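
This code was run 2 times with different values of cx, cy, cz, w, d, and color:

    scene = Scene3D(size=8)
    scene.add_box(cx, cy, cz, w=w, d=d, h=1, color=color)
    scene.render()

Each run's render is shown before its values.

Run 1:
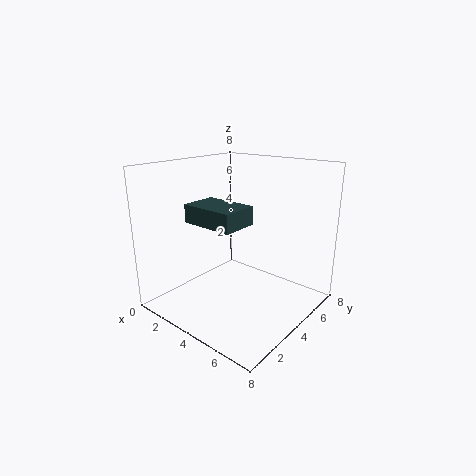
cx = 2; cy = 2; cz = 5; w = 3; d = 2; color = 'darkslategray'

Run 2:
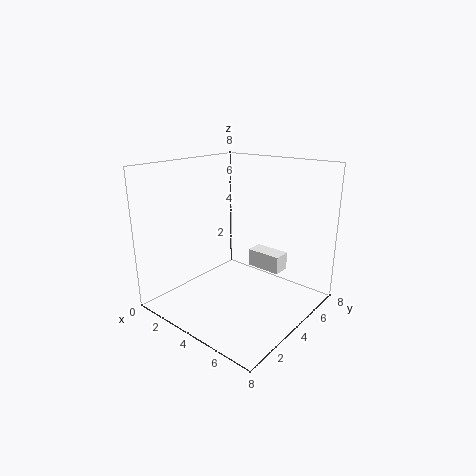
cx = 4; cy = 5; cz = 2; w = 2; d = 1; color = 'white'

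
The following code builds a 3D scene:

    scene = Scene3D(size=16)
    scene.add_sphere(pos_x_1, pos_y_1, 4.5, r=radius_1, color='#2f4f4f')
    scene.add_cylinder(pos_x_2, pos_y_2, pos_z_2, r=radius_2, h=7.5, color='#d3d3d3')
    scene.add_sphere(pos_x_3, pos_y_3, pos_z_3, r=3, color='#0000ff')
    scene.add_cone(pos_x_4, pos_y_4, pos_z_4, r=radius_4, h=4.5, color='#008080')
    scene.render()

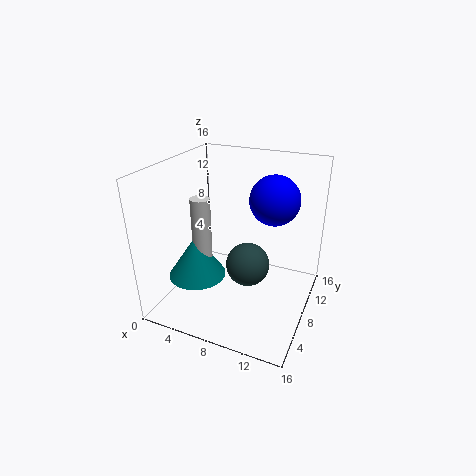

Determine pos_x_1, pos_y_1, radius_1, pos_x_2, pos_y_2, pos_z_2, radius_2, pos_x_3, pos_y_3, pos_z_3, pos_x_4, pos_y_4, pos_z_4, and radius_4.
pos_x_1 = 9, pos_y_1 = 8.5, radius_1 = 2.5, pos_x_2 = 5.5, pos_y_2 = 4.5, pos_z_2 = 6, radius_2 = 1, pos_x_3 = 10.5, pos_y_3 = 13, pos_z_3 = 11, pos_x_4 = 5, pos_y_4 = 4, pos_z_4 = 5, radius_4 = 3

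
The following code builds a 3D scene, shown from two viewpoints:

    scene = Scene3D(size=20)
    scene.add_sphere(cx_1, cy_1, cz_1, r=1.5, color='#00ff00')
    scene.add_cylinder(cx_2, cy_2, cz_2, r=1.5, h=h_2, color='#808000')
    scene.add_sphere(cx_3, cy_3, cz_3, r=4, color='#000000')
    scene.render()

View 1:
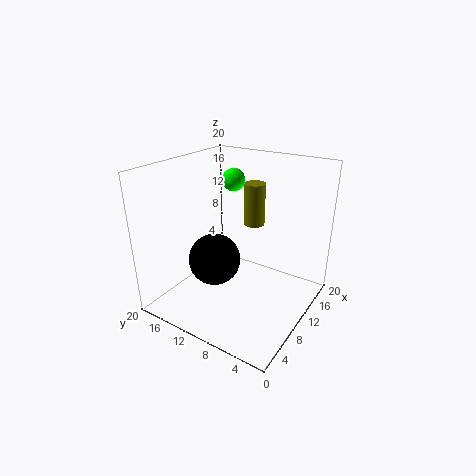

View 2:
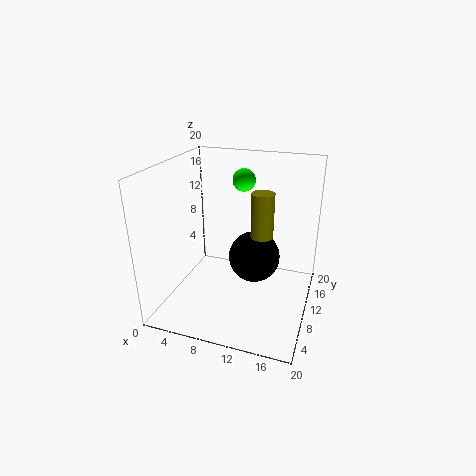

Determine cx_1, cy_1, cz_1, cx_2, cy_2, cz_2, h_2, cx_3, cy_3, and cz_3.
cx_1 = 10.5, cy_1 = 11, cz_1 = 18, cx_2 = 13.5, cy_2 = 9.5, cz_2 = 11, h_2 = 6, cx_3 = 11, cy_3 = 15, cz_3 = 4.5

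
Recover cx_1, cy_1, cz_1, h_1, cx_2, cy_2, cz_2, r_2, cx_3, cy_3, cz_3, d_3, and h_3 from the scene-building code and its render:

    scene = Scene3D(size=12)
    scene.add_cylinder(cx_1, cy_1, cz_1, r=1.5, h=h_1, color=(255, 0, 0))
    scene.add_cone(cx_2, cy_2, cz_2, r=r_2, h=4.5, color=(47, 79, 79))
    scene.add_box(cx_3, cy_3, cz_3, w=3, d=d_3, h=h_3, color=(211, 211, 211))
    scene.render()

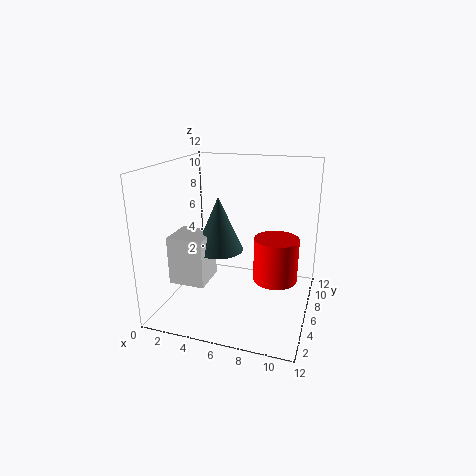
cx_1 = 10; cy_1 = 2; cz_1 = 5; h_1 = 3; cx_2 = 4.5; cy_2 = 5.5; cz_2 = 5; r_2 = 2; cx_3 = 1; cy_3 = 3; cz_3 = 2.5; d_3 = 3; h_3 = 4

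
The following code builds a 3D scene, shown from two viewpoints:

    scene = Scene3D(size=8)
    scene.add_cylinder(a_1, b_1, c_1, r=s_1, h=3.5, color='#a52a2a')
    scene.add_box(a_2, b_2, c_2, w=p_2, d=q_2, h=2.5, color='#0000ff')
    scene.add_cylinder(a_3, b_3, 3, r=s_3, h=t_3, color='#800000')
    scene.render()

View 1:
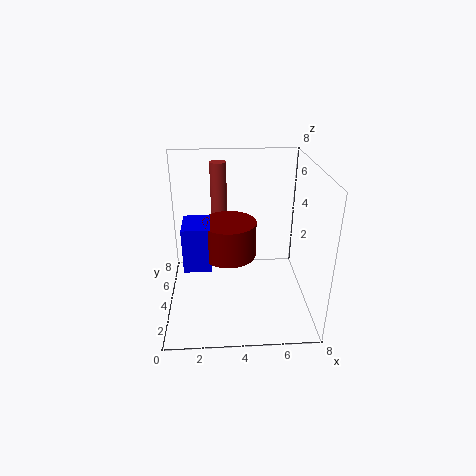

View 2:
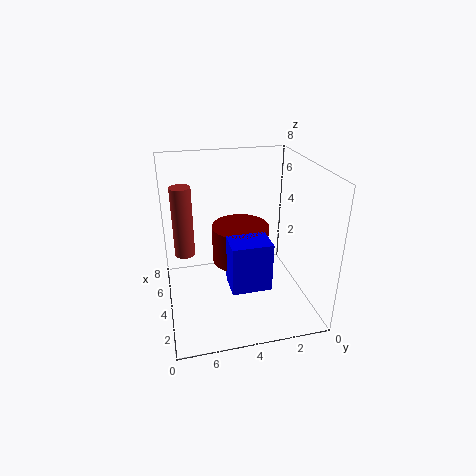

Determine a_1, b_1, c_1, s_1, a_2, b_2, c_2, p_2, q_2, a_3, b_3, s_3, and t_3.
a_1 = 3; b_1 = 7; c_1 = 4; s_1 = 0.5; a_2 = 1; b_2 = 3; c_2 = 2.5; p_2 = 1.5; q_2 = 2; a_3 = 3.5; b_3 = 4; s_3 = 1.5; t_3 = 2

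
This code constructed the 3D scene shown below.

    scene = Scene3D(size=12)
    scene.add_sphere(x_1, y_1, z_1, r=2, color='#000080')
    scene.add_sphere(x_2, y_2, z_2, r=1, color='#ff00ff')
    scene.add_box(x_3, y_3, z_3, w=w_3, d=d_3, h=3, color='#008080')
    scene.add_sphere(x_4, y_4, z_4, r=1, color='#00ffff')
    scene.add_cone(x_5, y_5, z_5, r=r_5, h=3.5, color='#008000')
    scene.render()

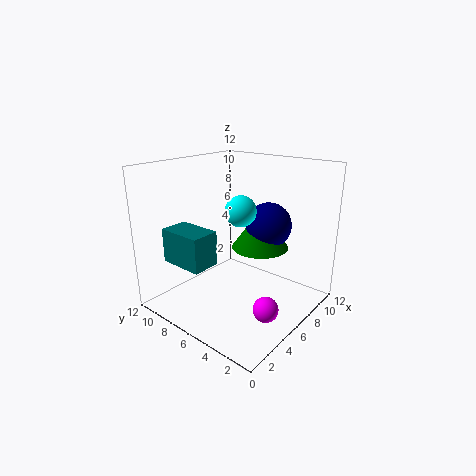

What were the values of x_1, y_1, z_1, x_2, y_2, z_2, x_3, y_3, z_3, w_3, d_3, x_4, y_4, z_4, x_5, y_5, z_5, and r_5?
x_1 = 9
y_1 = 5
z_1 = 6.5
x_2 = 4.5
y_2 = 2
z_2 = 1.5
x_3 = 2.5
y_3 = 7.5
z_3 = 3.5
w_3 = 2.5
d_3 = 4
x_4 = 2
y_4 = 2.5
z_4 = 10
x_5 = 8.5
y_5 = 5.5
z_5 = 4.5
r_5 = 2.5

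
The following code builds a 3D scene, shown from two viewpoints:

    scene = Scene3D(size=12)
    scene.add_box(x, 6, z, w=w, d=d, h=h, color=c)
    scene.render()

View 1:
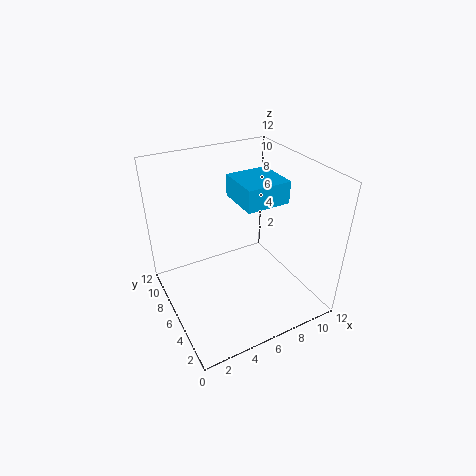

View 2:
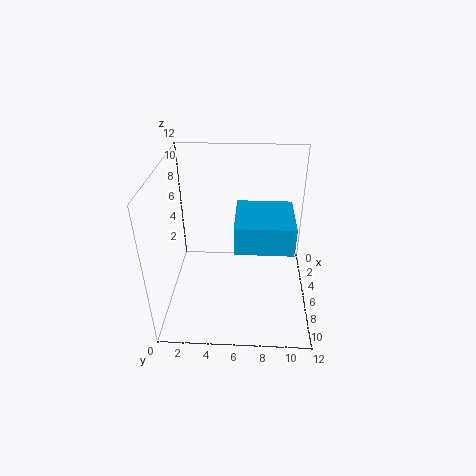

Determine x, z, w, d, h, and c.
x = 7; z = 8; w = 4; d = 4; h = 2; c = 'deepskyblue'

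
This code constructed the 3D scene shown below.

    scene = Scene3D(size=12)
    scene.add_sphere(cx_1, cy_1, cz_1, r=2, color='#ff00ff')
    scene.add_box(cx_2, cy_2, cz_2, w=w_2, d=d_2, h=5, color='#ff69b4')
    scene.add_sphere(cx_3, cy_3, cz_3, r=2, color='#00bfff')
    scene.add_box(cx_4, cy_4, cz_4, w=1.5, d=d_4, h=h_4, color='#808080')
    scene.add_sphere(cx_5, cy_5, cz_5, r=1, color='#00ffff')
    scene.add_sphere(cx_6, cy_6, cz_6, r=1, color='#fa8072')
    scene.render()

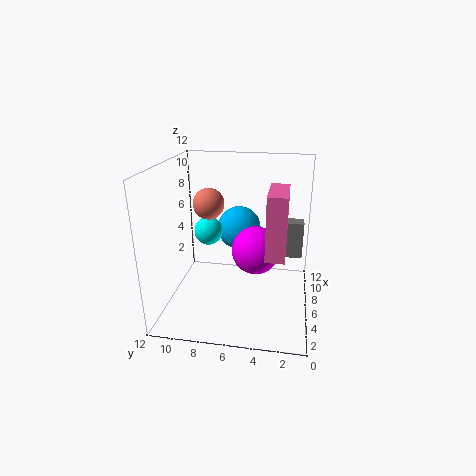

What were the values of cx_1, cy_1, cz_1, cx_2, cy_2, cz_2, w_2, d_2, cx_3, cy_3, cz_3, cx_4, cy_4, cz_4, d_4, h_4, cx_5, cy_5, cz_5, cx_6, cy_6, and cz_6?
cx_1 = 6
cy_1 = 4.5
cz_1 = 5
cx_2 = 3
cy_2 = 2
cz_2 = 5.5
w_2 = 4
d_2 = 1.5
cx_3 = 9.5
cy_3 = 6.5
cz_3 = 5.5
cx_4 = 10
cy_4 = 0.5
cz_4 = 2.5
d_4 = 2
h_4 = 3.5
cx_5 = 2.5
cy_5 = 7.5
cz_5 = 8
cx_6 = 1
cy_6 = 7
cz_6 = 10.5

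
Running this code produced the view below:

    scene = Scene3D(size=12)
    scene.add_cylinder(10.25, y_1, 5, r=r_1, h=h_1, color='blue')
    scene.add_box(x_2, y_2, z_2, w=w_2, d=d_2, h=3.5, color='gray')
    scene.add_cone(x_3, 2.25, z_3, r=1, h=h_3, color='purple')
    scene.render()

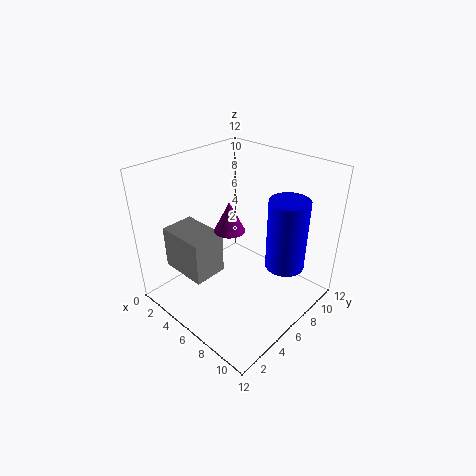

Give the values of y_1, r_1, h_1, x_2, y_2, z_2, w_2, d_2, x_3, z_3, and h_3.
y_1 = 6.75; r_1 = 1.5; h_1 = 5.5; x_2 = 2; y_2 = 1.5; z_2 = 3.75; w_2 = 4; d_2 = 2.75; x_3 = 8.75; z_3 = 9.5; h_3 = 2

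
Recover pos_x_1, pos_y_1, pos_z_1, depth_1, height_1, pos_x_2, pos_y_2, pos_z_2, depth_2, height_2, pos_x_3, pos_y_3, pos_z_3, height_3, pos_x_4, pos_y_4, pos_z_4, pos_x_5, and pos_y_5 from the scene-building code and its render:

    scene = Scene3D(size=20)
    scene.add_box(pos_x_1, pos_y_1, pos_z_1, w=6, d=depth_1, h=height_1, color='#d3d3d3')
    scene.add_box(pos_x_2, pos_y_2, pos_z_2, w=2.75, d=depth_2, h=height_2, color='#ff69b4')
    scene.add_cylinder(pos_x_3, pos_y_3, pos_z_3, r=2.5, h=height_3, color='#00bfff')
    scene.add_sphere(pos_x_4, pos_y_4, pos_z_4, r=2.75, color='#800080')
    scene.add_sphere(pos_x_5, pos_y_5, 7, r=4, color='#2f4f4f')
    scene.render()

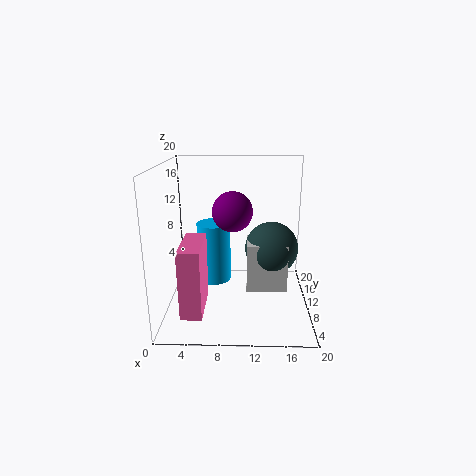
pos_x_1 = 11.25
pos_y_1 = 10.5
pos_z_1 = 1.25
depth_1 = 4.75
height_1 = 7.25
pos_x_2 = 3
pos_y_2 = 2
pos_z_2 = 2
depth_2 = 7
height_2 = 9
pos_x_3 = 6.25
pos_y_3 = 13.5
pos_z_3 = 2
height_3 = 9
pos_x_4 = 9.25
pos_y_4 = 10
pos_z_4 = 13.75
pos_x_5 = 15
pos_y_5 = 13.75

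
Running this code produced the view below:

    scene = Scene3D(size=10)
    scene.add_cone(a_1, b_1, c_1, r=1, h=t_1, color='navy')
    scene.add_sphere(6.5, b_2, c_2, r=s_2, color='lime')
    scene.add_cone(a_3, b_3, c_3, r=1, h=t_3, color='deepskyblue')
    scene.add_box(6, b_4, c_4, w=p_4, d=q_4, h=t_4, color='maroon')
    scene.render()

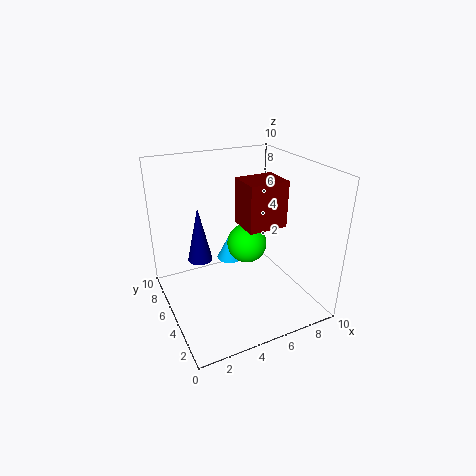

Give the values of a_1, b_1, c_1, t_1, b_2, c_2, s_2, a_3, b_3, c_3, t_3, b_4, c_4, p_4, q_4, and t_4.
a_1 = 3.5, b_1 = 9, c_1 = 1.5, t_1 = 4.5, b_2 = 6.5, c_2 = 3.5, s_2 = 1.5, a_3 = 5.5, b_3 = 7.5, c_3 = 2, t_3 = 2, b_4 = 5, c_4 = 5, p_4 = 3, q_4 = 2.5, t_4 = 3.5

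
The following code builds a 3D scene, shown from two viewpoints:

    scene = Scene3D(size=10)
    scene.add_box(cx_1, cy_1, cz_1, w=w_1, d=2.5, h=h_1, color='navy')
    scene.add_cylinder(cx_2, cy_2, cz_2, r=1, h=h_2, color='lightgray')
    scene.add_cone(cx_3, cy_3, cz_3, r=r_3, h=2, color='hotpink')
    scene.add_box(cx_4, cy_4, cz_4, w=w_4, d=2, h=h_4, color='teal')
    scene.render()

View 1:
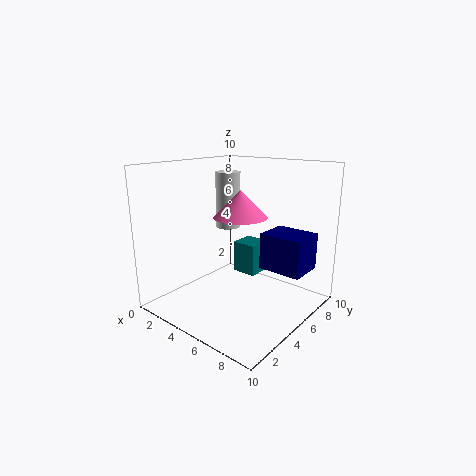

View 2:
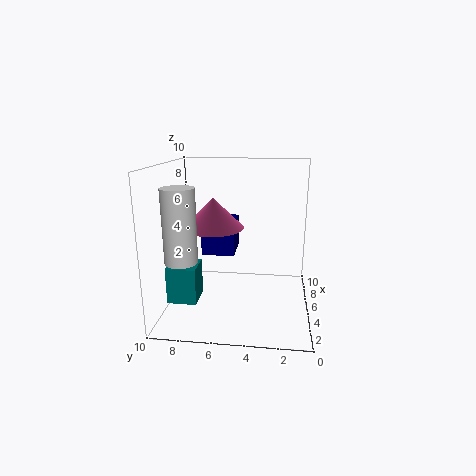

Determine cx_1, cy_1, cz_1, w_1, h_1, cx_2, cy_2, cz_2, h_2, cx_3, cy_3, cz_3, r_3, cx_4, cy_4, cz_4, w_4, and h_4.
cx_1 = 6.5; cy_1 = 5.5; cz_1 = 3; w_1 = 3; h_1 = 2.5; cx_2 = 1.5; cy_2 = 8; cz_2 = 4.5; h_2 = 4.5; cx_3 = 4; cy_3 = 6.5; cz_3 = 6; r_3 = 2; cx_4 = 2.5; cy_4 = 7.5; cz_4 = 1; w_4 = 2; h_4 = 2.5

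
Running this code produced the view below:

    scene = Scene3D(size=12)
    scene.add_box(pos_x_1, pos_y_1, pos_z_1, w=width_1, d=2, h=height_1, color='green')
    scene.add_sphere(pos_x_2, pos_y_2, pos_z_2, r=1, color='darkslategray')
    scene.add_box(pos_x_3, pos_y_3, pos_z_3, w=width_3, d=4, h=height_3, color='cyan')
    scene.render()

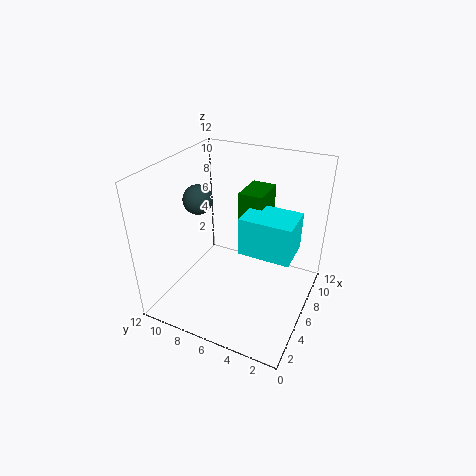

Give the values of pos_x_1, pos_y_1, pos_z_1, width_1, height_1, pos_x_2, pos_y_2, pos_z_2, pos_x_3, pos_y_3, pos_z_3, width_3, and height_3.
pos_x_1 = 6, pos_y_1 = 4, pos_z_1 = 7, width_1 = 3, height_1 = 3, pos_x_2 = 2, pos_y_2 = 7, pos_z_2 = 11, pos_x_3 = 4, pos_y_3 = 1, pos_z_3 = 6, width_3 = 3, height_3 = 3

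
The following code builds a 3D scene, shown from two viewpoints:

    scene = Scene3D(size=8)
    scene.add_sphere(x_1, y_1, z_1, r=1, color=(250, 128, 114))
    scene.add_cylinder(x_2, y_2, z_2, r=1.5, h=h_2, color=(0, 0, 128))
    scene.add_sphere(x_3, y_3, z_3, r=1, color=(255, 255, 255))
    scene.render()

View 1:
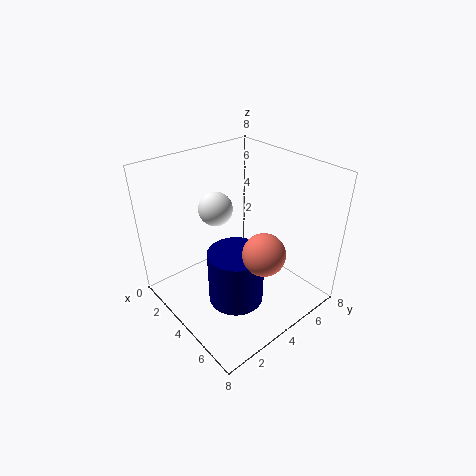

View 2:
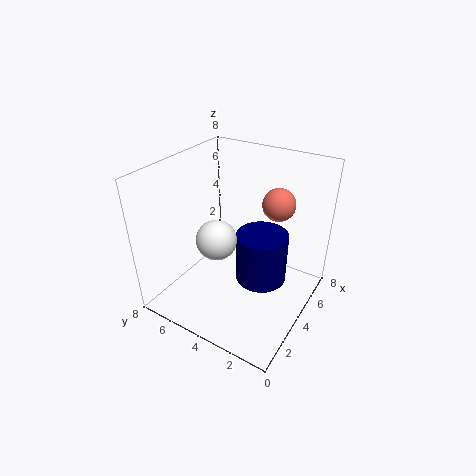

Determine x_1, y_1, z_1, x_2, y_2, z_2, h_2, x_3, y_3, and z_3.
x_1 = 7, y_1 = 3, z_1 = 5, x_2 = 5, y_2 = 3, z_2 = 1, h_2 = 3, x_3 = 2, y_3 = 4, z_3 = 5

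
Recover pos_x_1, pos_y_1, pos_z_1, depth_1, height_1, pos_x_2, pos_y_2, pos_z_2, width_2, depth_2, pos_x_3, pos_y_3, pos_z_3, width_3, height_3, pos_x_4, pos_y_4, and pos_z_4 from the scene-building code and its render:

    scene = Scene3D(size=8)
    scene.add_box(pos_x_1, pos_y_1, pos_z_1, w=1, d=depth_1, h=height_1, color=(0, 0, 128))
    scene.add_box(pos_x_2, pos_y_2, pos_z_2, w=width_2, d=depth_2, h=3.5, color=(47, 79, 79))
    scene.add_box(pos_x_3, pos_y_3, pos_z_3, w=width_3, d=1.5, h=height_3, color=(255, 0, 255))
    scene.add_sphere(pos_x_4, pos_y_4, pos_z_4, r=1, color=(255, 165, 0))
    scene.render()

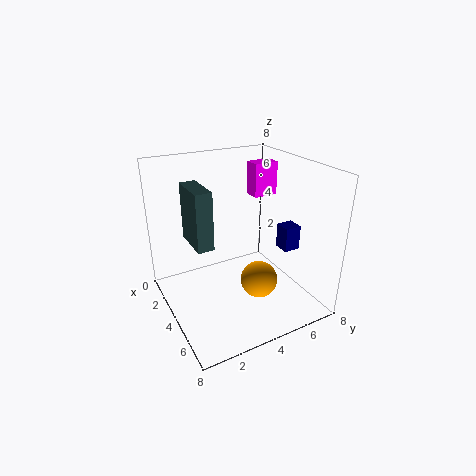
pos_x_1 = 3.5; pos_y_1 = 7; pos_z_1 = 2.5; depth_1 = 1; height_1 = 1.5; pos_x_2 = 0.5; pos_y_2 = 2; pos_z_2 = 3; width_2 = 2.5; depth_2 = 1; pos_x_3 = 1.5; pos_y_3 = 6; pos_z_3 = 5.5; width_3 = 1; height_3 = 2; pos_x_4 = 5.5; pos_y_4 = 4.5; pos_z_4 = 2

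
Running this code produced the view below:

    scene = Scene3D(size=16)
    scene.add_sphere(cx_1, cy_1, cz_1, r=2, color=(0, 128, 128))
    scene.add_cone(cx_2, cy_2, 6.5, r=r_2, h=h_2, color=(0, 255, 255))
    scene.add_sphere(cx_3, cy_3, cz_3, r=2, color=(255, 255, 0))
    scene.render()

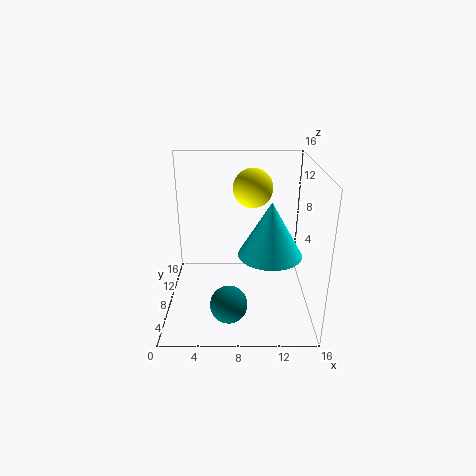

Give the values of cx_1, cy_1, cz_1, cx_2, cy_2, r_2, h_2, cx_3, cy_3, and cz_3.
cx_1 = 7, cy_1 = 4, cz_1 = 2, cx_2 = 11.5, cy_2 = 7, r_2 = 3.5, h_2 = 6, cx_3 = 9.5, cy_3 = 7, cz_3 = 14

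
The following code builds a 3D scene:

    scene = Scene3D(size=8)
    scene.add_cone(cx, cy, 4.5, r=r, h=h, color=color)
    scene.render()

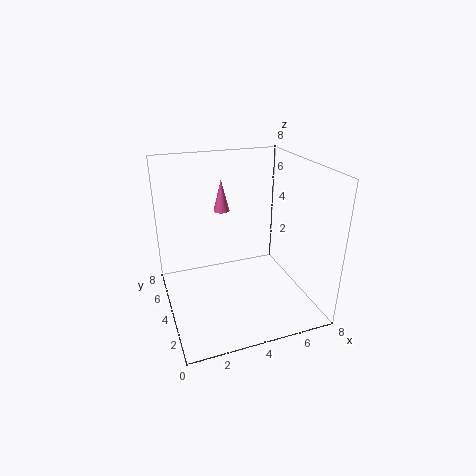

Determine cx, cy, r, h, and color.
cx = 4
cy = 7
r = 0.5
h = 2
color = 'hotpink'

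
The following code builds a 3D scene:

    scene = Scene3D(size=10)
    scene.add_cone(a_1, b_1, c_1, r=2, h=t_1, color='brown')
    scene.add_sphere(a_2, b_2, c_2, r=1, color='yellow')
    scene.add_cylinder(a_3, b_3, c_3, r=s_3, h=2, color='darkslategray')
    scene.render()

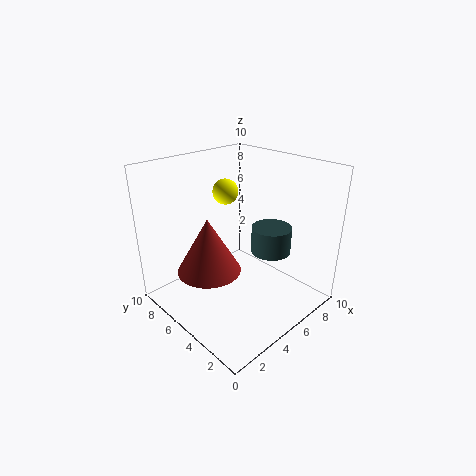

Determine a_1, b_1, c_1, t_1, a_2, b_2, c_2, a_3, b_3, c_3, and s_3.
a_1 = 2, b_1 = 4.5, c_1 = 4, t_1 = 3.5, a_2 = 7, b_2 = 8.5, c_2 = 7, a_3 = 8, b_3 = 4.5, c_3 = 3, s_3 = 1.5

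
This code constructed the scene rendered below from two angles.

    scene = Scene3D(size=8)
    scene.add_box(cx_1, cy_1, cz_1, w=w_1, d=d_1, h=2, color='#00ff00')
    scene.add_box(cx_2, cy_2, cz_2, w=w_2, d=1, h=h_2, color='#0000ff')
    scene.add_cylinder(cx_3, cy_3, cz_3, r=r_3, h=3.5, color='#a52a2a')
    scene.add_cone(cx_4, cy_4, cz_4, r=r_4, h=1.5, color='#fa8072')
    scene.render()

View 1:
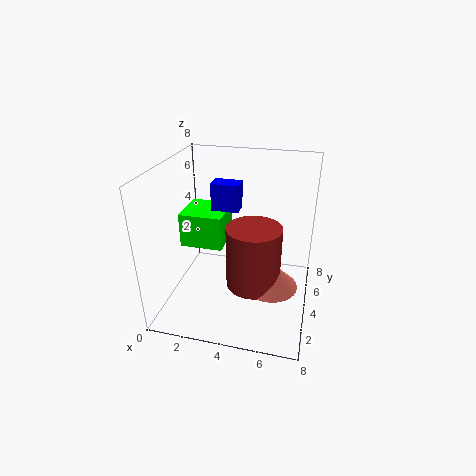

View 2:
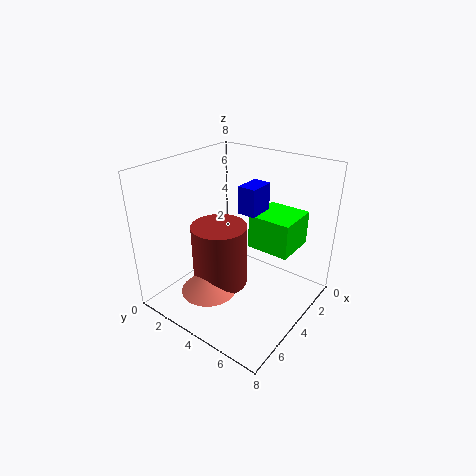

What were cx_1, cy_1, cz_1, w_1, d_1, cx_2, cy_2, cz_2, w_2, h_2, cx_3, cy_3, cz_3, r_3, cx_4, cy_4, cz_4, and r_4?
cx_1 = 0.5
cy_1 = 4
cz_1 = 3
w_1 = 2.5
d_1 = 2.5
cx_2 = 2.5
cy_2 = 4
cz_2 = 5.5
w_2 = 1.5
h_2 = 1.5
cx_3 = 5
cy_3 = 3.5
cz_3 = 1.5
r_3 = 1.5
cx_4 = 6
cy_4 = 3.5
cz_4 = 1.5
r_4 = 1.5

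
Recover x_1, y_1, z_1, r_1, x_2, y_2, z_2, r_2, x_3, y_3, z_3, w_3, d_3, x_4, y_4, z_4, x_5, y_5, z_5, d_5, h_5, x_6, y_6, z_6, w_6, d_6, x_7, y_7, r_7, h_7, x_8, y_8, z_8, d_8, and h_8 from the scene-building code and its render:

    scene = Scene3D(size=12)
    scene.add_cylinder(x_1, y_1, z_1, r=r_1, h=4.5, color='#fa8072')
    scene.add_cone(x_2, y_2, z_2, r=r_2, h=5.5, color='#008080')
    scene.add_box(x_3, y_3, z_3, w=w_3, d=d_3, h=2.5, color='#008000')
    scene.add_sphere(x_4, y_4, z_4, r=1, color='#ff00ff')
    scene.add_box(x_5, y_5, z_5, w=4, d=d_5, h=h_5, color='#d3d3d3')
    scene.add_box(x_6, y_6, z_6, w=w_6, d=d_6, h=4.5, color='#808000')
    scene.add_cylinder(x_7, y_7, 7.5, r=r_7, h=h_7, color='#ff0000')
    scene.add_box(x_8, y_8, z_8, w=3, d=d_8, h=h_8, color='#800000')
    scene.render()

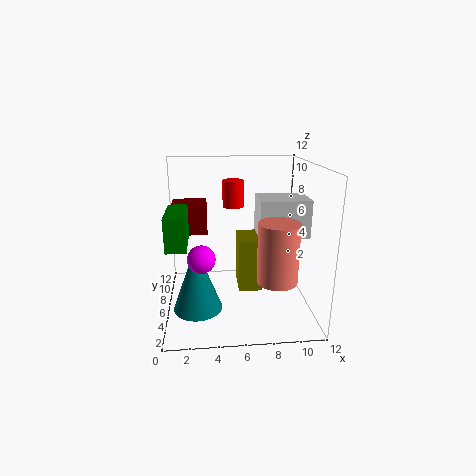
x_1 = 8.5
y_1 = 2
z_1 = 4
r_1 = 1.5
x_2 = 2.5
y_2 = 4.5
z_2 = 0.5
r_2 = 2
x_3 = 0.5
y_3 = 2
z_3 = 6.5
w_3 = 1.5
d_3 = 4
x_4 = 3
y_4 = 2
z_4 = 6
x_5 = 7.5
y_5 = 4
z_5 = 6.5
d_5 = 3
h_5 = 3
x_6 = 6
y_6 = 5
z_6 = 1.5
w_6 = 2
d_6 = 3
x_7 = 6
y_7 = 10.5
r_7 = 1
h_7 = 2.5
x_8 = 0.5
y_8 = 7
z_8 = 6
d_8 = 3
h_8 = 2.5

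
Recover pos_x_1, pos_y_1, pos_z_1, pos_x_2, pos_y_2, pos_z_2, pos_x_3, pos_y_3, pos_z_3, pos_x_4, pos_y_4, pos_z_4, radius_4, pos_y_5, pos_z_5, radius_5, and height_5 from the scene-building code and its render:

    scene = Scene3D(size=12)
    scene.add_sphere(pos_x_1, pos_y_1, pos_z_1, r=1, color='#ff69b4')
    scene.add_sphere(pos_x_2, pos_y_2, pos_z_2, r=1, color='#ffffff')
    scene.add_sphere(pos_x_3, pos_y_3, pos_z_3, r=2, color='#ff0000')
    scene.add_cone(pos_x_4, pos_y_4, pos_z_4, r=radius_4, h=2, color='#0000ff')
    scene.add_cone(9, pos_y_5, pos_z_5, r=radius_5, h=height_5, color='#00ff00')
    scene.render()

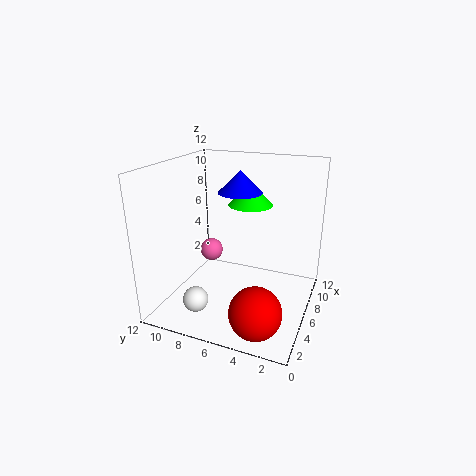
pos_x_1 = 7
pos_y_1 = 9
pos_z_1 = 4
pos_x_2 = 2
pos_y_2 = 8
pos_z_2 = 2
pos_x_3 = 2
pos_y_3 = 3
pos_z_3 = 2
pos_x_4 = 9
pos_y_4 = 7
pos_z_4 = 9
radius_4 = 2
pos_y_5 = 6
pos_z_5 = 8
radius_5 = 2
height_5 = 2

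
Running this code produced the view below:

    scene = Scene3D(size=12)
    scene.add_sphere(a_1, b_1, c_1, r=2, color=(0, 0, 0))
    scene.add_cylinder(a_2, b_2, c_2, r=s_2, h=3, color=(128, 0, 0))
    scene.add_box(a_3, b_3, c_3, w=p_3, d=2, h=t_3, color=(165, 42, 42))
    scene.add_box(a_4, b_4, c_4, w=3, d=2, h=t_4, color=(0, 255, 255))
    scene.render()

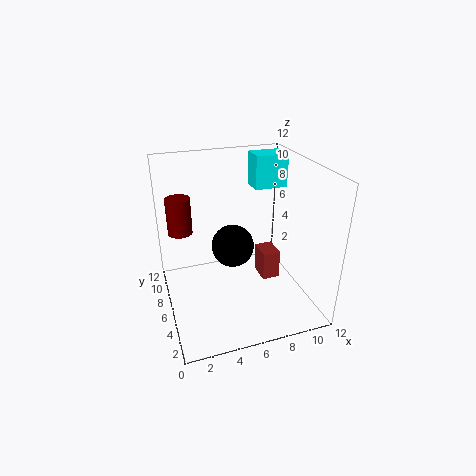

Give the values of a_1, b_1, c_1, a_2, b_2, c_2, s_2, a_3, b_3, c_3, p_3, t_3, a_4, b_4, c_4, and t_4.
a_1 = 6.5
b_1 = 9
c_1 = 3.5
a_2 = 1.5
b_2 = 7.5
c_2 = 6.5
s_2 = 1
a_3 = 8
b_3 = 5
c_3 = 2
p_3 = 1.5
t_3 = 2.5
a_4 = 8.5
b_4 = 8.5
c_4 = 9
t_4 = 3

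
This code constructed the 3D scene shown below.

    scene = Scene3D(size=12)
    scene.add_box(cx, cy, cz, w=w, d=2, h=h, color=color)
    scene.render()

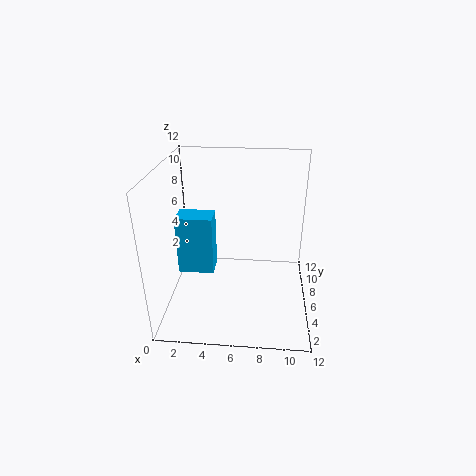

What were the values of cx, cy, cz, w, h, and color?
cx = 1; cy = 5; cz = 3; w = 3; h = 5; color = 'deepskyblue'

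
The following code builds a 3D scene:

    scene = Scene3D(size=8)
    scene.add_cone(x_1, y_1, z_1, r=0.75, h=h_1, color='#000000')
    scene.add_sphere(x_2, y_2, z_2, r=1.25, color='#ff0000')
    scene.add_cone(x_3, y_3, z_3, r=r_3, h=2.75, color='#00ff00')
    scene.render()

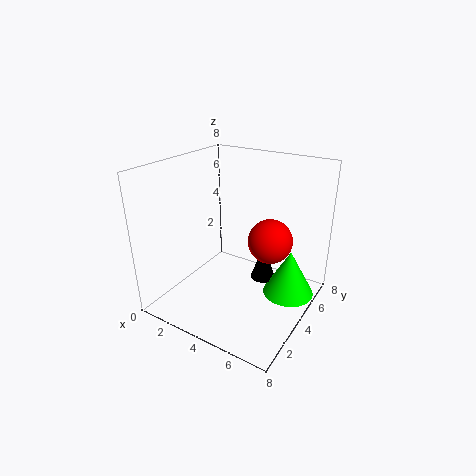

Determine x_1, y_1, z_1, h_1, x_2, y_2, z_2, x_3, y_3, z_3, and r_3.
x_1 = 4.75, y_1 = 5.75, z_1 = 0.75, h_1 = 2.25, x_2 = 5.5, y_2 = 5, z_2 = 3.75, x_3 = 6.5, y_3 = 5.75, z_3 = 0.25, r_3 = 1.5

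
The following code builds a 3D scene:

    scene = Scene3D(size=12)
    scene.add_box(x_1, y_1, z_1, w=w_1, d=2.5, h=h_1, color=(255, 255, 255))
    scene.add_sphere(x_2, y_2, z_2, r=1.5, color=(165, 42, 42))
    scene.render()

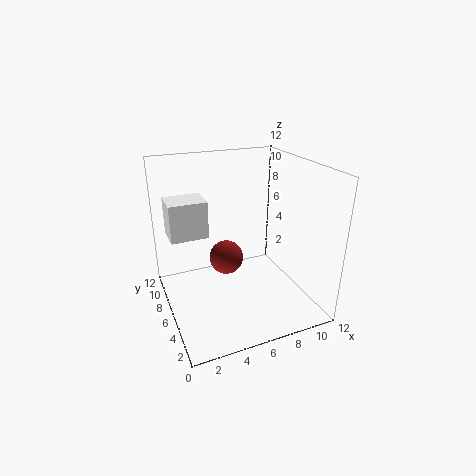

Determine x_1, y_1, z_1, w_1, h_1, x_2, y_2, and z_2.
x_1 = 0.5, y_1 = 6, z_1 = 6.5, w_1 = 3, h_1 = 3, x_2 = 5.5, y_2 = 7.5, z_2 = 3.5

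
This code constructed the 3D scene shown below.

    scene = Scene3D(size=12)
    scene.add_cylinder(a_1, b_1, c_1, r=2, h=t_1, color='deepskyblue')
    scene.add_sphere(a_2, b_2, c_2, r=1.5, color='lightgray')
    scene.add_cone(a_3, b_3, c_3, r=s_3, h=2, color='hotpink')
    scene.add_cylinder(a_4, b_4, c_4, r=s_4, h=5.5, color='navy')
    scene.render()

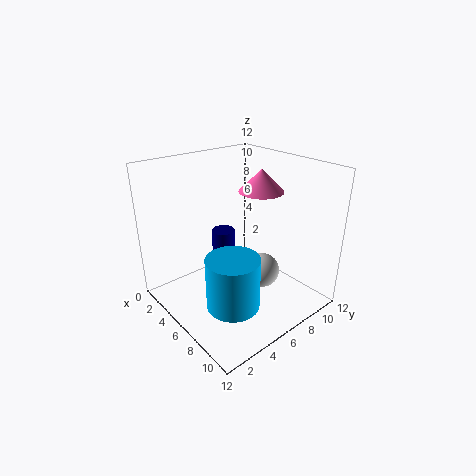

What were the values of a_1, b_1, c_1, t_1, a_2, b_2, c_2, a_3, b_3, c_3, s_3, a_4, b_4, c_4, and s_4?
a_1 = 9; b_1 = 3; c_1 = 2.5; t_1 = 4; a_2 = 7; b_2 = 8; c_2 = 2.5; a_3 = 5; b_3 = 9.5; c_3 = 9; s_3 = 2; a_4 = 4; b_4 = 6; c_4 = 0.5; s_4 = 1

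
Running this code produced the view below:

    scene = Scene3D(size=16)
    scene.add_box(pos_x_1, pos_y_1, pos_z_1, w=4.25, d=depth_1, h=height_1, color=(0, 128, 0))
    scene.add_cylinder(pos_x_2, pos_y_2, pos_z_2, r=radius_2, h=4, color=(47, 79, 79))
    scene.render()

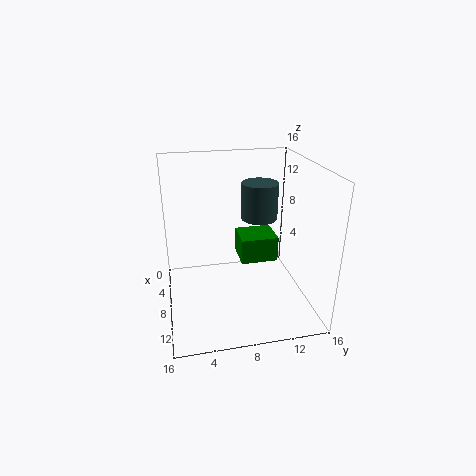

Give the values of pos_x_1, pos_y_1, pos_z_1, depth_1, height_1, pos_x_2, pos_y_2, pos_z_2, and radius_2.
pos_x_1 = 0.5
pos_y_1 = 9.25
pos_z_1 = 2.5
depth_1 = 4.75
height_1 = 3.25
pos_x_2 = 7.5
pos_y_2 = 10.5
pos_z_2 = 10
radius_2 = 2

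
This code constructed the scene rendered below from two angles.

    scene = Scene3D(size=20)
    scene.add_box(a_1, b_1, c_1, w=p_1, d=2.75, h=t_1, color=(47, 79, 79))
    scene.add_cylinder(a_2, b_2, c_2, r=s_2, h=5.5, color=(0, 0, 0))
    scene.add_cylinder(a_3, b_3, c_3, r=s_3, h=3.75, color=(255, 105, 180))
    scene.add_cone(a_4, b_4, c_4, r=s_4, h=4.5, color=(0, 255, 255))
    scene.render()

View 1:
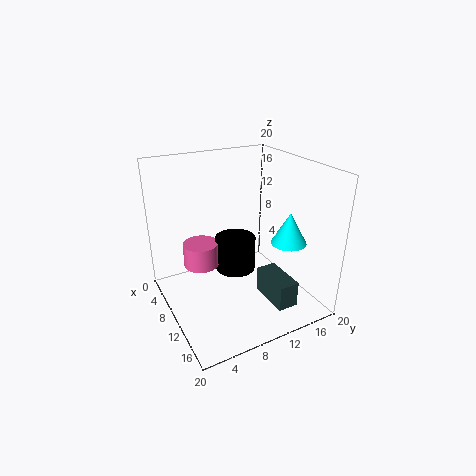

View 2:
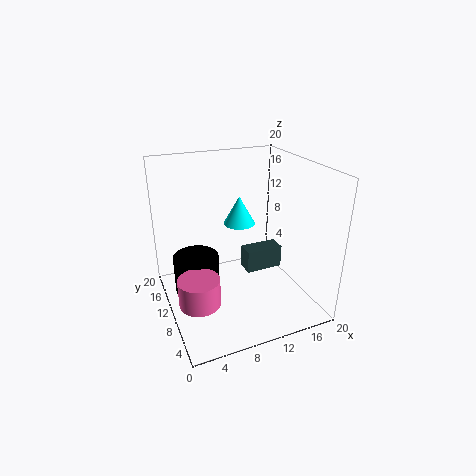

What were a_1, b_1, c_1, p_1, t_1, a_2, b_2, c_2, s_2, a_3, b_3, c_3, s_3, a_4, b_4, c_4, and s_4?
a_1 = 12.5, b_1 = 11.75, c_1 = 2.5, p_1 = 5.75, t_1 = 3.5, a_2 = 4.5, b_2 = 12.5, c_2 = 1.5, s_2 = 3.25, a_3 = 3.25, b_3 = 7, c_3 = 3, s_3 = 2.75, a_4 = 13, b_4 = 16.5, c_4 = 9, s_4 = 2.5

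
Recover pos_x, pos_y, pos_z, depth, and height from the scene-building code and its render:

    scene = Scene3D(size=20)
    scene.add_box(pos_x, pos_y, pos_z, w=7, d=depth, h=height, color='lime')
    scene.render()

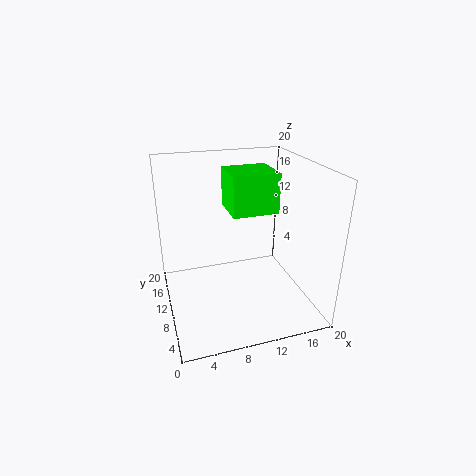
pos_x = 10; pos_y = 12; pos_z = 12; depth = 6.5; height = 6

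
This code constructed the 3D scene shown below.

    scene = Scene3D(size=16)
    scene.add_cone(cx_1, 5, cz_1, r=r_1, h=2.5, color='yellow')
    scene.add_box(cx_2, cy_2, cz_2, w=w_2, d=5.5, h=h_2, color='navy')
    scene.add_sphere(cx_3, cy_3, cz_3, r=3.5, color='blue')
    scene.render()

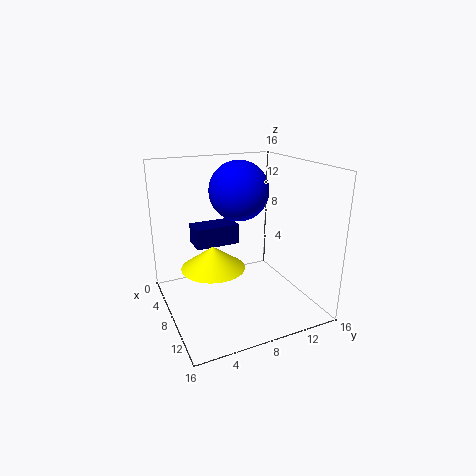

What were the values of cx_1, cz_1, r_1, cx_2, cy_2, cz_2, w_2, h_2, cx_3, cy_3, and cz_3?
cx_1 = 8
cz_1 = 5
r_1 = 3.5
cx_2 = 1
cy_2 = 4.5
cz_2 = 5.5
w_2 = 3
h_2 = 2.5
cx_3 = 5
cy_3 = 9.5
cz_3 = 12.5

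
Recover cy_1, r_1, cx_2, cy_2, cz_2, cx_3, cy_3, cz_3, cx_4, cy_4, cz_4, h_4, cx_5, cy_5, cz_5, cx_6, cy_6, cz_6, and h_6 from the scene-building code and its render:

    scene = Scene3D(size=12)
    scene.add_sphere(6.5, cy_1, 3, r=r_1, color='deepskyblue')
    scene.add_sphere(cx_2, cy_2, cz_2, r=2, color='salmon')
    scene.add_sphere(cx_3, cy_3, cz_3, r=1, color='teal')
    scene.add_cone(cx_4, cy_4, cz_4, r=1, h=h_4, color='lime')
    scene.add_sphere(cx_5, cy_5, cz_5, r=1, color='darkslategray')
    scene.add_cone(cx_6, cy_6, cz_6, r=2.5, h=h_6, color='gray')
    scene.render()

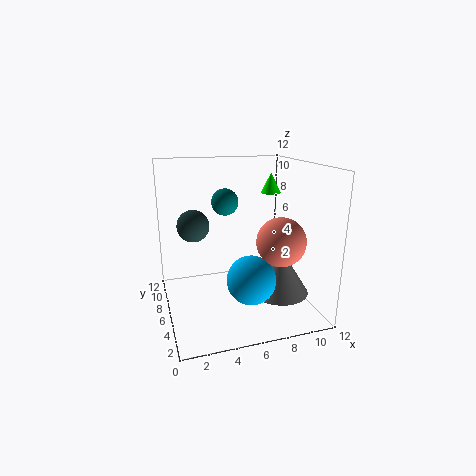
cy_1 = 4, r_1 = 2, cx_2 = 9, cy_2 = 4, cz_2 = 6, cx_3 = 4.5, cy_3 = 4.5, cz_3 = 9.5, cx_4 = 11, cy_4 = 11, cz_4 = 8.5, h_4 = 2, cx_5 = 1.5, cy_5 = 1, cz_5 = 9, cx_6 = 9.5, cy_6 = 5, cz_6 = 1, h_6 = 4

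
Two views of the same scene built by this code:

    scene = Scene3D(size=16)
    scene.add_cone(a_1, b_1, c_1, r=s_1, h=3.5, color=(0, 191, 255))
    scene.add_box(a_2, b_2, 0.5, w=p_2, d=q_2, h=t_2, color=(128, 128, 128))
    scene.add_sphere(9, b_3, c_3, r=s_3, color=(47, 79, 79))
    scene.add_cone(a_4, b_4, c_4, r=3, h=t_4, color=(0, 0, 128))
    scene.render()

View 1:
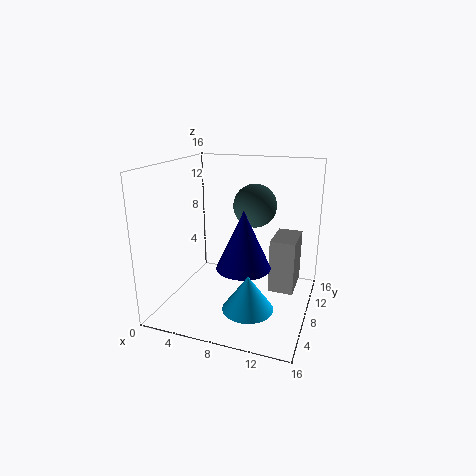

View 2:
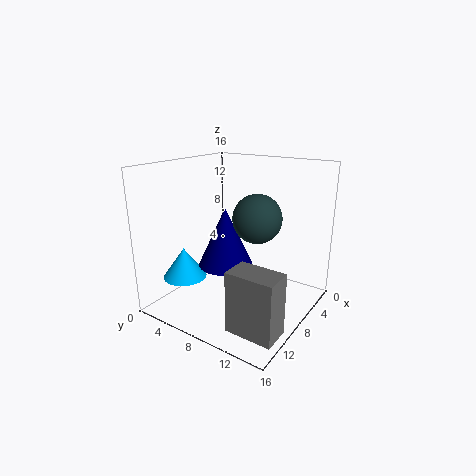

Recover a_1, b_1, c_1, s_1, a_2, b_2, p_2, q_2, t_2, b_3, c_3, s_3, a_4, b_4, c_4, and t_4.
a_1 = 11
b_1 = 2.5
c_1 = 3
s_1 = 2.5
a_2 = 11
b_2 = 10.5
p_2 = 3
q_2 = 5
t_2 = 6.5
b_3 = 11
c_3 = 11
s_3 = 2.5
a_4 = 9
b_4 = 7
c_4 = 5
t_4 = 6.5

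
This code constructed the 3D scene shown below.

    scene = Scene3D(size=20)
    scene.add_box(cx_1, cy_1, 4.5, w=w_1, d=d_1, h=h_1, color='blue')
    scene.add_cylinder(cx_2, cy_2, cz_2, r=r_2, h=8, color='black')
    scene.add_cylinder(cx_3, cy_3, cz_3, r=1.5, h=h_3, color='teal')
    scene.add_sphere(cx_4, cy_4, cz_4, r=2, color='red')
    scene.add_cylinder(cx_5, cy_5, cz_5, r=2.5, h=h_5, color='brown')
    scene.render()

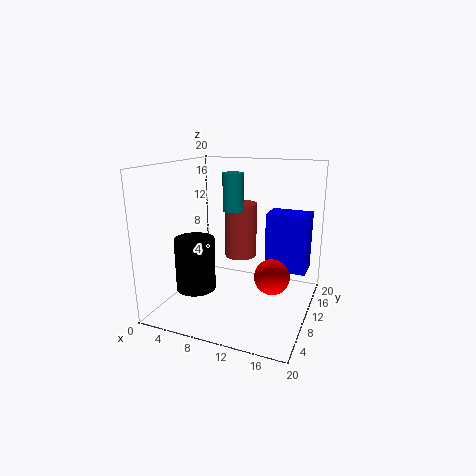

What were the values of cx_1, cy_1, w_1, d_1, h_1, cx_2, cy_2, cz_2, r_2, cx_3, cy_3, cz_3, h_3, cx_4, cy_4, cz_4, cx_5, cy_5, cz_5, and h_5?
cx_1 = 13, cy_1 = 13, w_1 = 6, d_1 = 4, h_1 = 8.5, cx_2 = 3, cy_2 = 10, cz_2 = 1, r_2 = 3, cx_3 = 8, cy_3 = 13, cz_3 = 13, h_3 = 5.5, cx_4 = 17, cy_4 = 3, cz_4 = 8.5, cx_5 = 8, cy_5 = 16, cz_5 = 5, h_5 = 8.5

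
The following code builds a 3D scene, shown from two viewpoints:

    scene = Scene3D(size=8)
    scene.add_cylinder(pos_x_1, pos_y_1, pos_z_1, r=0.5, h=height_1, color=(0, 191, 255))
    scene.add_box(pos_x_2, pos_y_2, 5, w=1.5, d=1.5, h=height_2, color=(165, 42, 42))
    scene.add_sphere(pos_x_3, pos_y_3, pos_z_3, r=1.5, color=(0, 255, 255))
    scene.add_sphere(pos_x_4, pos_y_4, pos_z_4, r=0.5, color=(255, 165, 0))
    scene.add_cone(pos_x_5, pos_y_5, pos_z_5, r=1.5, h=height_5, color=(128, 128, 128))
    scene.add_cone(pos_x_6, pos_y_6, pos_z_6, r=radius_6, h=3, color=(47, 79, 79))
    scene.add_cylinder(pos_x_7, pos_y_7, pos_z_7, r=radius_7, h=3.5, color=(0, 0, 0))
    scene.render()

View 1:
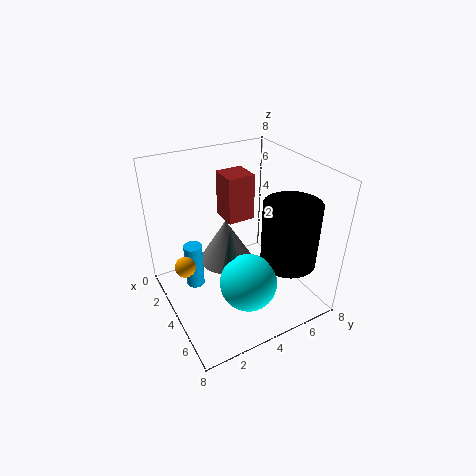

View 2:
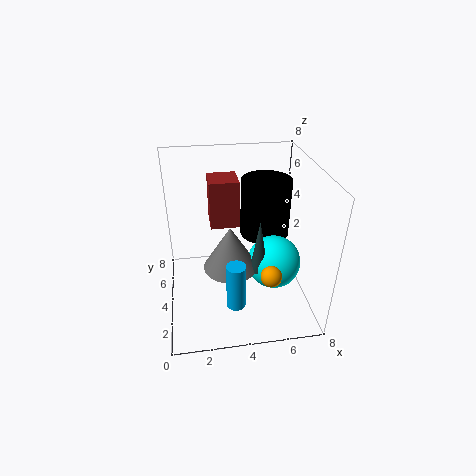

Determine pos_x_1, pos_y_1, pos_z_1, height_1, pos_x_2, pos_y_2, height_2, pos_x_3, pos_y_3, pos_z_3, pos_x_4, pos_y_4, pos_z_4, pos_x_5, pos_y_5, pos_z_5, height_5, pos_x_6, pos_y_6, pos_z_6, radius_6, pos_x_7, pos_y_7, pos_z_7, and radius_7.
pos_x_1 = 3.5
pos_y_1 = 1.5
pos_z_1 = 1.5
height_1 = 2.5
pos_x_2 = 2.5
pos_y_2 = 3.5
height_2 = 2.5
pos_x_3 = 6
pos_y_3 = 3.5
pos_z_3 = 2.5
pos_x_4 = 5
pos_y_4 = 0.5
pos_z_4 = 4
pos_x_5 = 3.5
pos_y_5 = 3.5
pos_z_5 = 2.5
height_5 = 2.5
pos_x_6 = 5
pos_y_6 = 3
pos_z_6 = 2.5
radius_6 = 0.5
pos_x_7 = 6
pos_y_7 = 6
pos_z_7 = 3
radius_7 = 1.5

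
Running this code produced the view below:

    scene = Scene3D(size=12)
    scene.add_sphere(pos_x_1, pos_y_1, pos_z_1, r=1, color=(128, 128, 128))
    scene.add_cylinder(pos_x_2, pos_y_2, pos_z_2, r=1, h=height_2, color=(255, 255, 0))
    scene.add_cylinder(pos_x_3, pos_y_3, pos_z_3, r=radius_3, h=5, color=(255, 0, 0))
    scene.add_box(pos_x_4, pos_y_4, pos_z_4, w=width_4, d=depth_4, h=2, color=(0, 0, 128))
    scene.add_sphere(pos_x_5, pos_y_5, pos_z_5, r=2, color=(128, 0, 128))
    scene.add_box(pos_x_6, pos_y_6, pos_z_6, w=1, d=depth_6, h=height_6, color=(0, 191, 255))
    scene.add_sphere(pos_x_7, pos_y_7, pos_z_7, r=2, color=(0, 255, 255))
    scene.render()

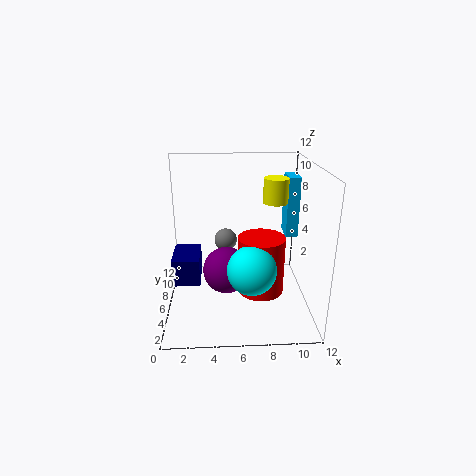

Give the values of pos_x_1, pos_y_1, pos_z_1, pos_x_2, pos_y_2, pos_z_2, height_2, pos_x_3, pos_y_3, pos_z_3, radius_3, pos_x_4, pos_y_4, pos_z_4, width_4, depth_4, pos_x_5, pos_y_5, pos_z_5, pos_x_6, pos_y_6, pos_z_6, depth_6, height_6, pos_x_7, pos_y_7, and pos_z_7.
pos_x_1 = 5; pos_y_1 = 8; pos_z_1 = 5; pos_x_2 = 9; pos_y_2 = 6; pos_z_2 = 9; height_2 = 2; pos_x_3 = 8; pos_y_3 = 6; pos_z_3 = 1; radius_3 = 2; pos_x_4 = 1; pos_y_4 = 2; pos_z_4 = 4; width_4 = 2; depth_4 = 3; pos_x_5 = 5; pos_y_5 = 6; pos_z_5 = 3; pos_x_6 = 10; pos_y_6 = 6; pos_z_6 = 6; depth_6 = 2; height_6 = 5; pos_x_7 = 7; pos_y_7 = 4; pos_z_7 = 4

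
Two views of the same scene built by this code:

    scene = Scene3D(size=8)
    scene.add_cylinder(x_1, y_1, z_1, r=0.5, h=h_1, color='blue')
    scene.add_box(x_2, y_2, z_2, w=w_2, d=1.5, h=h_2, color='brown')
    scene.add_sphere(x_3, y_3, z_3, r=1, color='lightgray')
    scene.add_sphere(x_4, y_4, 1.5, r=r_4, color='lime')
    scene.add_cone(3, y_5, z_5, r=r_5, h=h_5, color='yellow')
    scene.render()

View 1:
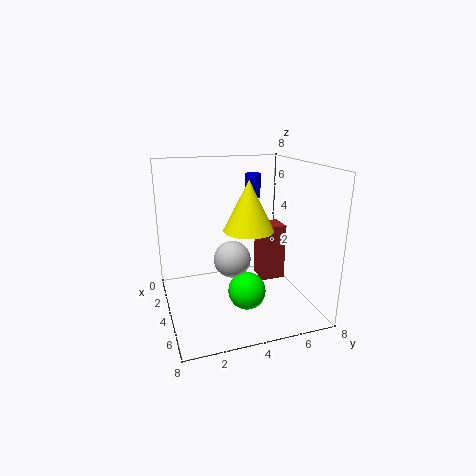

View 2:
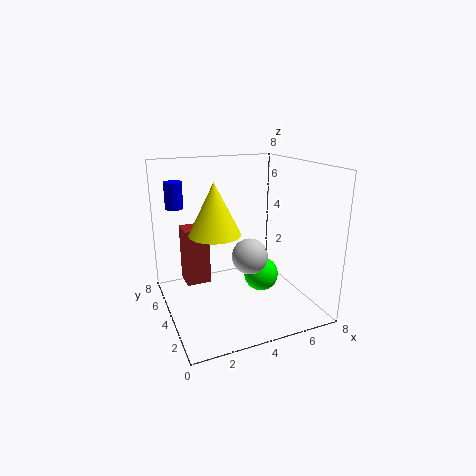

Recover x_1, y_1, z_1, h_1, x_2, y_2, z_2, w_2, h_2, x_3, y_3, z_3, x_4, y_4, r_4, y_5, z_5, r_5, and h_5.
x_1 = 1, y_1 = 6, z_1 = 5.5, h_1 = 1.5, x_2 = 1.5, y_2 = 6, z_2 = 0.5, w_2 = 1.5, h_2 = 3.5, x_3 = 4.5, y_3 = 3.5, z_3 = 3, x_4 = 5.5, y_4 = 4, r_4 = 1, y_5 = 5, z_5 = 4, r_5 = 1.5, h_5 = 3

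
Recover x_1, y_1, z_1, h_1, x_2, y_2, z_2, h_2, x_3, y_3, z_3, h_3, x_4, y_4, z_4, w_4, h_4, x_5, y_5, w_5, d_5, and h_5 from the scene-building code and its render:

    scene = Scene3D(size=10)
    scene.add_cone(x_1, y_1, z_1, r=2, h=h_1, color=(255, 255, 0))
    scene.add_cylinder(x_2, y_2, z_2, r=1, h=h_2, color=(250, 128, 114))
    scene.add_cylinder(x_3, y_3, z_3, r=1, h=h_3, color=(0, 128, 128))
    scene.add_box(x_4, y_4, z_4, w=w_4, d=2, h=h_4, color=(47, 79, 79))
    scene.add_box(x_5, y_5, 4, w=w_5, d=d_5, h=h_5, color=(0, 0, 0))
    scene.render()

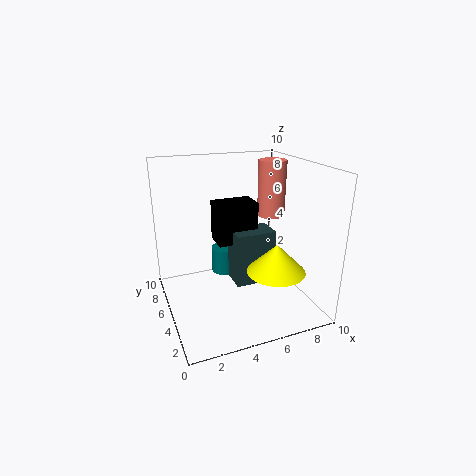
x_1 = 7
y_1 = 3
z_1 = 3
h_1 = 2
x_2 = 8
y_2 = 6
z_2 = 6
h_2 = 4
x_3 = 5
y_3 = 8
z_3 = 1
h_3 = 2
x_4 = 5
y_4 = 5
z_4 = 1
w_4 = 3
h_4 = 4
x_5 = 4
y_5 = 6
w_5 = 3
d_5 = 2
h_5 = 3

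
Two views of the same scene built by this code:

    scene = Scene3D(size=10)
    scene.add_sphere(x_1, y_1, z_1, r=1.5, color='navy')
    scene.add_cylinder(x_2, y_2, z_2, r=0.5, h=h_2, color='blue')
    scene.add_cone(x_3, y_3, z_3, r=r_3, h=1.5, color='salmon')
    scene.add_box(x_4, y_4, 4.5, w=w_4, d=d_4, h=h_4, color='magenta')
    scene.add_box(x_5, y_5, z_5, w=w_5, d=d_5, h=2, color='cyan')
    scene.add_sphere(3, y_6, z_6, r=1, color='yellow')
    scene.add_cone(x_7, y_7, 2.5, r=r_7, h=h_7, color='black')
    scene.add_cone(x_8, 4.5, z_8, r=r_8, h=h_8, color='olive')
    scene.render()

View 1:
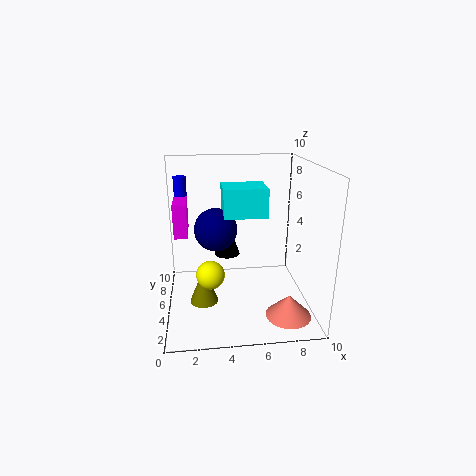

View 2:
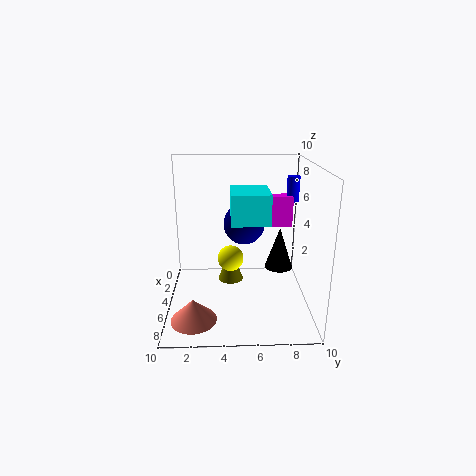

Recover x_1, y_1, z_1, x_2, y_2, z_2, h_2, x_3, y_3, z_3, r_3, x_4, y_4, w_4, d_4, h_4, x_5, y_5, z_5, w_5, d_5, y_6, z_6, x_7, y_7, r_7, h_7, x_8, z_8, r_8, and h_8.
x_1 = 3.5
y_1 = 5.5
z_1 = 5.5
x_2 = 1
y_2 = 9.5
z_2 = 6.5
h_2 = 2
x_3 = 8
y_3 = 2
z_3 = 0.5
r_3 = 1.5
x_4 = 0.5
y_4 = 6.5
w_4 = 1
d_4 = 3
h_4 = 2.5
x_5 = 4
y_5 = 4.5
z_5 = 6.5
w_5 = 3
d_5 = 2.5
y_6 = 4.5
z_6 = 2.5
x_7 = 4.5
y_7 = 8
r_7 = 1
h_7 = 3
x_8 = 2.5
z_8 = 0.5
r_8 = 1
h_8 = 2.5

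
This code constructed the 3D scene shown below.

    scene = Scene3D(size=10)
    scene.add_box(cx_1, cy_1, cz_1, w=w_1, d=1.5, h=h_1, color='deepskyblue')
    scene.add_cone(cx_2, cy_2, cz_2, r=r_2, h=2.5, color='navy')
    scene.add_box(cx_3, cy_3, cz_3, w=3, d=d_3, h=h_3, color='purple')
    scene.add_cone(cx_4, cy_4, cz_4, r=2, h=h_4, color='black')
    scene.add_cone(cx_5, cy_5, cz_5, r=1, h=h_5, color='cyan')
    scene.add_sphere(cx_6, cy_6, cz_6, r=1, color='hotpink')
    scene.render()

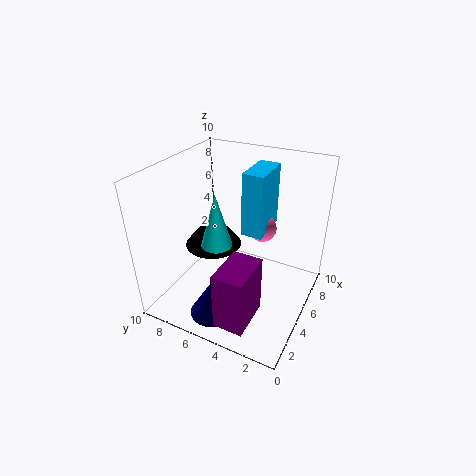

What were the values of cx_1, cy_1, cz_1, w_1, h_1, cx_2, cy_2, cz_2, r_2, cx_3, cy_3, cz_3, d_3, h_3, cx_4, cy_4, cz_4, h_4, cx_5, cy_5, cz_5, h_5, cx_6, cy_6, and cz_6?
cx_1 = 5.5
cy_1 = 3.5
cz_1 = 5
w_1 = 3
h_1 = 4.5
cx_2 = 2
cy_2 = 5.5
cz_2 = 0.5
r_2 = 1.5
cx_3 = 0.5
cy_3 = 2.5
cz_3 = 1
d_3 = 2
h_3 = 4
cx_4 = 5
cy_4 = 7
cz_4 = 4
h_4 = 2.5
cx_5 = 3
cy_5 = 5.5
cz_5 = 5.5
h_5 = 3.5
cx_6 = 7
cy_6 = 4
cz_6 = 5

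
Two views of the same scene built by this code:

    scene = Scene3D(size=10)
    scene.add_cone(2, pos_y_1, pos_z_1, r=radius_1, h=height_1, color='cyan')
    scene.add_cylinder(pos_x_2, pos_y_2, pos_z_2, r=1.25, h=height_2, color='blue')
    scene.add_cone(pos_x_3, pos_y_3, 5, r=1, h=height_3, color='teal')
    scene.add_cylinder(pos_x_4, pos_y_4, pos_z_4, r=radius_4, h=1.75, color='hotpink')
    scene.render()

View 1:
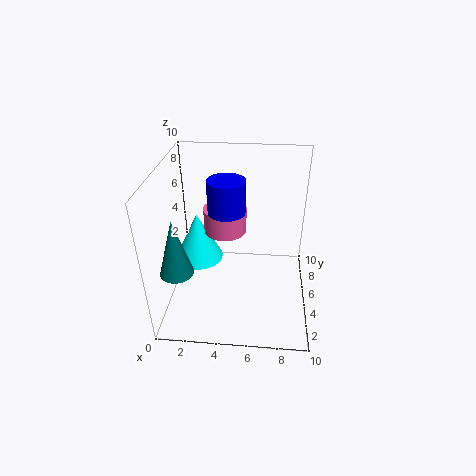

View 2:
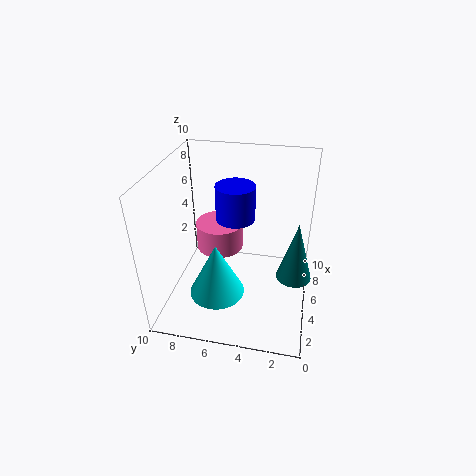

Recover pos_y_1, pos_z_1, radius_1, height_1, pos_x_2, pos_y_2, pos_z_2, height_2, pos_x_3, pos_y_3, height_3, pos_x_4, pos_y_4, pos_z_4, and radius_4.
pos_y_1 = 5.75; pos_z_1 = 2.75; radius_1 = 1.75; height_1 = 3.5; pos_x_2 = 4.25; pos_y_2 = 5; pos_z_2 = 7; height_2 = 2.25; pos_x_3 = 1.75; pos_y_3 = 1; height_3 = 3.5; pos_x_4 = 4; pos_y_4 = 6; pos_z_4 = 5; radius_4 = 1.5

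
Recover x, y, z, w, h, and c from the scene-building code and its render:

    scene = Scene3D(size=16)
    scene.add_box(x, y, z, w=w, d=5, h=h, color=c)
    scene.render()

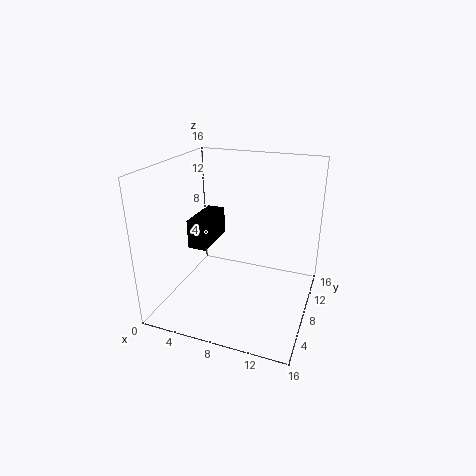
x = 4; y = 4; z = 8; w = 2; h = 3; c = 'black'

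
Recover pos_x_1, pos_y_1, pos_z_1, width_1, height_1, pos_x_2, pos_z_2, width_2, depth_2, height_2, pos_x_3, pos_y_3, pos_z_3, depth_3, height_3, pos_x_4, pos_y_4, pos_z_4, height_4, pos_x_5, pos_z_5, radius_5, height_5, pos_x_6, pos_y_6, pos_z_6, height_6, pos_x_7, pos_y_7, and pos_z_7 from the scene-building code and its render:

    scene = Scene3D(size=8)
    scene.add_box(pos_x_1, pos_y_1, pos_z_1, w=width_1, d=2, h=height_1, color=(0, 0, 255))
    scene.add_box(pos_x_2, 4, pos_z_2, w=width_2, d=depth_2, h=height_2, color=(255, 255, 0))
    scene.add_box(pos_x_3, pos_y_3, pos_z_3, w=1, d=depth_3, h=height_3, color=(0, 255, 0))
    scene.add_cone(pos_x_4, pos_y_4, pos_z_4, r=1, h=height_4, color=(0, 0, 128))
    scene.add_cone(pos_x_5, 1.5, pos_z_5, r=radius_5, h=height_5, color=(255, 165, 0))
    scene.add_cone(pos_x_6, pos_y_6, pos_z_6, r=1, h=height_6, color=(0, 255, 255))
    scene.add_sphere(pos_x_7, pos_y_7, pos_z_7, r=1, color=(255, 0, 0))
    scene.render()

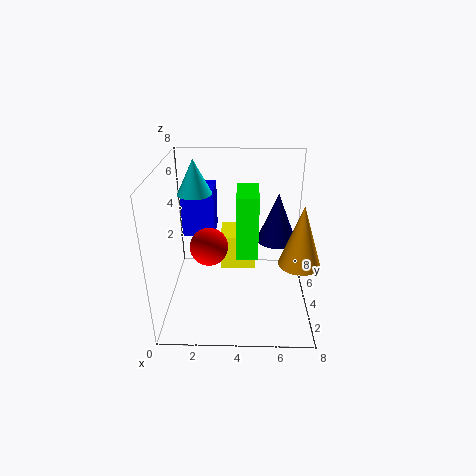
pos_x_1 = 0.5
pos_y_1 = 6
pos_z_1 = 3
width_1 = 2
height_1 = 3
pos_x_2 = 3
pos_z_2 = 2
width_2 = 2
depth_2 = 2
height_2 = 2
pos_x_3 = 4
pos_y_3 = 1
pos_z_3 = 4.5
depth_3 = 2
height_3 = 3
pos_x_4 = 6
pos_y_4 = 3
pos_z_4 = 4.5
height_4 = 2.5
pos_x_5 = 7
pos_z_5 = 4
radius_5 = 1
height_5 = 3
pos_x_6 = 1.5
pos_y_6 = 5.5
pos_z_6 = 6
height_6 = 2
pos_x_7 = 2.5
pos_y_7 = 3
pos_z_7 = 4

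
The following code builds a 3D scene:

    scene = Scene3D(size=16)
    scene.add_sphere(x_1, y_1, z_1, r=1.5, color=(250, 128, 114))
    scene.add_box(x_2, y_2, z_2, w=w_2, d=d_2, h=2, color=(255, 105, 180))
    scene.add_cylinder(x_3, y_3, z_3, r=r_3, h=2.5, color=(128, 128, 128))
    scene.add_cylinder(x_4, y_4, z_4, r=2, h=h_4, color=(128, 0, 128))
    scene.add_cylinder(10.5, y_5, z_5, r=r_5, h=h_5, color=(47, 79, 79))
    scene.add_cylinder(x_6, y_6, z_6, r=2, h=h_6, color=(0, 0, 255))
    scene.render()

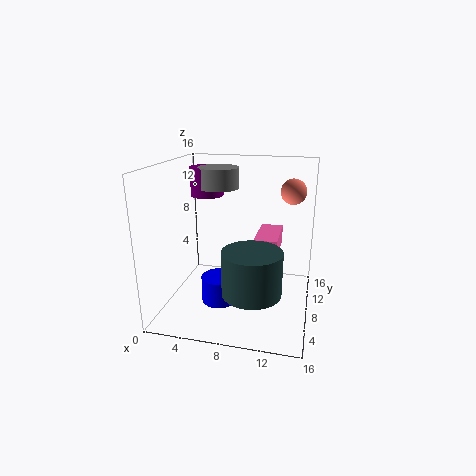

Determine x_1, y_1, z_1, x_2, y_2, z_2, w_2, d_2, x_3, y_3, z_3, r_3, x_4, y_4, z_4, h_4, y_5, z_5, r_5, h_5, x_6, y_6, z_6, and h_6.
x_1 = 13.5; y_1 = 12.5; z_1 = 12.5; x_2 = 10; y_2 = 6.5; z_2 = 6.5; w_2 = 2.5; d_2 = 5.5; x_3 = 4.5; y_3 = 12.5; z_3 = 12.5; r_3 = 2.5; x_4 = 3; y_4 = 12.5; z_4 = 11.5; h_4 = 3.5; y_5 = 3.5; z_5 = 4; r_5 = 3; h_5 = 4.5; x_6 = 6; y_6 = 7; z_6 = 0.5; h_6 = 3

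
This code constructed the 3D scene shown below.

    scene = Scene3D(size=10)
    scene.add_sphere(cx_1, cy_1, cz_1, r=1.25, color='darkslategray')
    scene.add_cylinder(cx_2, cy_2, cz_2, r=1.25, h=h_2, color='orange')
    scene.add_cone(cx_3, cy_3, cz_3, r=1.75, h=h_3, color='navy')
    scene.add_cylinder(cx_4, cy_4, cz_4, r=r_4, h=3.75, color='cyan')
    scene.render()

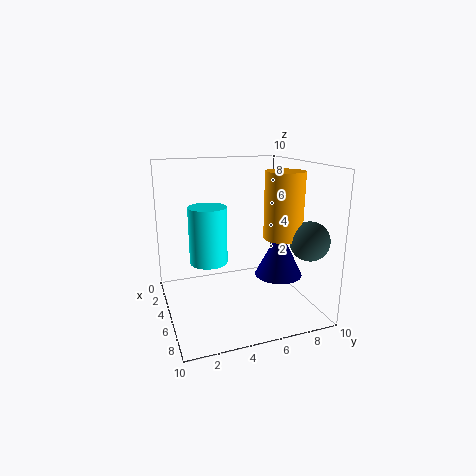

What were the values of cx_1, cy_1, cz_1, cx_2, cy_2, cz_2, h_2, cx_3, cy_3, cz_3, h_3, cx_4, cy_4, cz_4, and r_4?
cx_1 = 8.5, cy_1 = 8.5, cz_1 = 5.5, cx_2 = 7.25, cy_2 = 7.25, cz_2 = 5.5, h_2 = 4.25, cx_3 = 5, cy_3 = 8.25, cz_3 = 1.75, h_3 = 3.5, cx_4 = 5.5, cy_4 = 2.75, cz_4 = 3.75, r_4 = 1.25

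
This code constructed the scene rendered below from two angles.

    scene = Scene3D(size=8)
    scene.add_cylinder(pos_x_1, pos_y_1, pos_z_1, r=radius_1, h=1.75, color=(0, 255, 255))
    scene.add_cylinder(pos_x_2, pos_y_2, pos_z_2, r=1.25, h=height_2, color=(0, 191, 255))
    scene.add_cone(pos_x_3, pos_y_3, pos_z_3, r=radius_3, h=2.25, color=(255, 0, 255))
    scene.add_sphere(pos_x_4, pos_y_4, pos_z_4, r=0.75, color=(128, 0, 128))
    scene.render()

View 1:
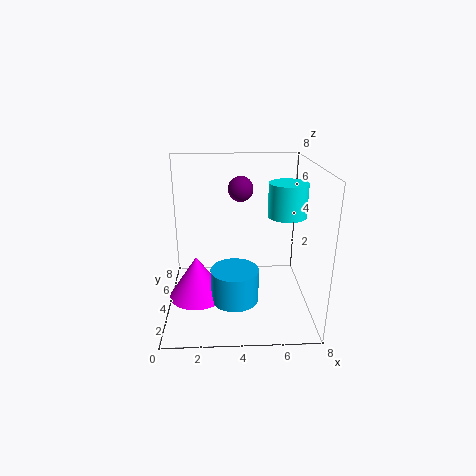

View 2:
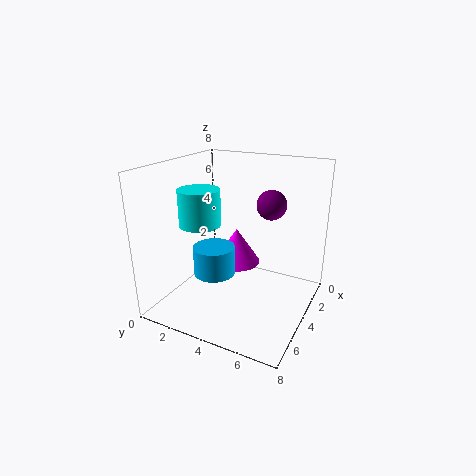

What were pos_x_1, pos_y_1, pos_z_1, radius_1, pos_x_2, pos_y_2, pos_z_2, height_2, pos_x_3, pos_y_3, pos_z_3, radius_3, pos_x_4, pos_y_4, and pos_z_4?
pos_x_1 = 6.5, pos_y_1 = 3.25, pos_z_1 = 5.5, radius_1 = 1, pos_x_2 = 3.75, pos_y_2 = 2.25, pos_z_2 = 1.25, height_2 = 1.75, pos_x_3 = 1.75, pos_y_3 = 2.75, pos_z_3 = 1.25, radius_3 = 1.5, pos_x_4 = 4.25, pos_y_4 = 6, pos_z_4 = 6.25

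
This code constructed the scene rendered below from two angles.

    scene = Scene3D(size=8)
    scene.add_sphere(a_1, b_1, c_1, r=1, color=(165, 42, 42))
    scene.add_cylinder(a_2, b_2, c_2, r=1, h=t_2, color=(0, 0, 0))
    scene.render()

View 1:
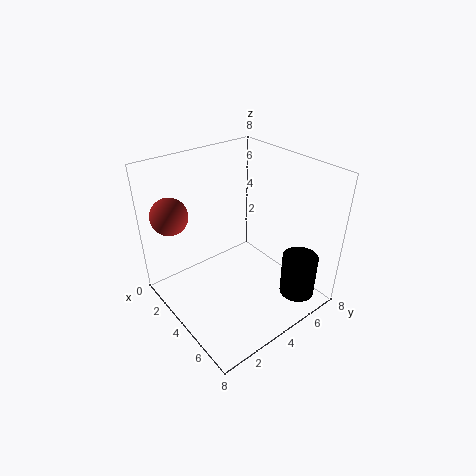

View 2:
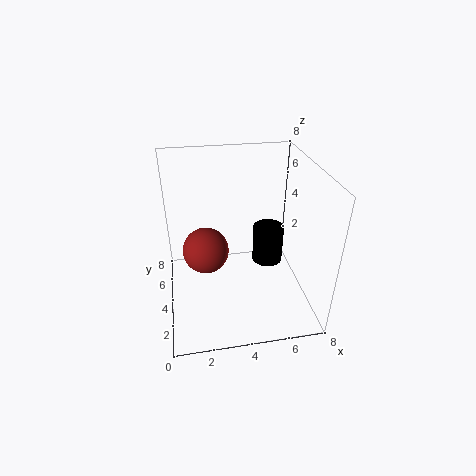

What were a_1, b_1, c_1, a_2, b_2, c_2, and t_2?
a_1 = 2
b_1 = 1
c_1 = 5.5
a_2 = 6.5
b_2 = 6.5
c_2 = 0.5
t_2 = 2.5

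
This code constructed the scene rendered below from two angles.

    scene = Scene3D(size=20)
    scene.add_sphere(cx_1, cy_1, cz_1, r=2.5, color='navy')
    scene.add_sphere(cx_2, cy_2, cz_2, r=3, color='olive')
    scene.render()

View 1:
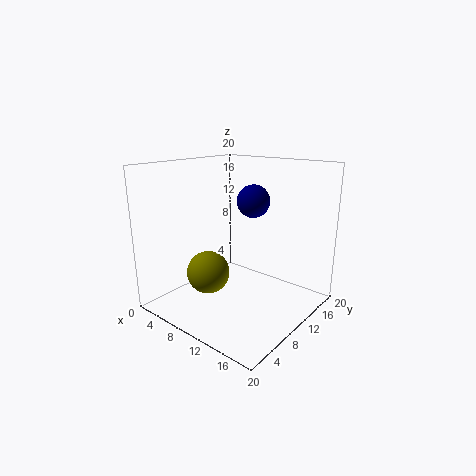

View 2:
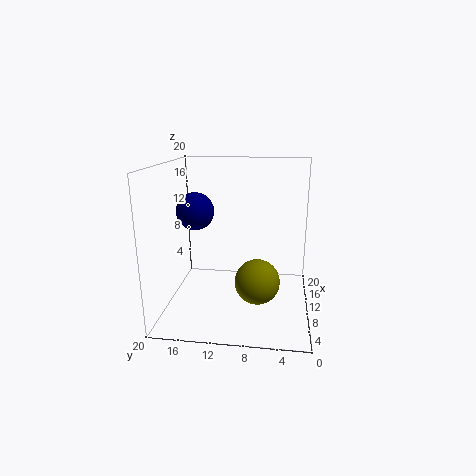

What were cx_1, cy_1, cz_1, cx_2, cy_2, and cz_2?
cx_1 = 8.5, cy_1 = 15.5, cz_1 = 14, cx_2 = 7, cy_2 = 7, cz_2 = 5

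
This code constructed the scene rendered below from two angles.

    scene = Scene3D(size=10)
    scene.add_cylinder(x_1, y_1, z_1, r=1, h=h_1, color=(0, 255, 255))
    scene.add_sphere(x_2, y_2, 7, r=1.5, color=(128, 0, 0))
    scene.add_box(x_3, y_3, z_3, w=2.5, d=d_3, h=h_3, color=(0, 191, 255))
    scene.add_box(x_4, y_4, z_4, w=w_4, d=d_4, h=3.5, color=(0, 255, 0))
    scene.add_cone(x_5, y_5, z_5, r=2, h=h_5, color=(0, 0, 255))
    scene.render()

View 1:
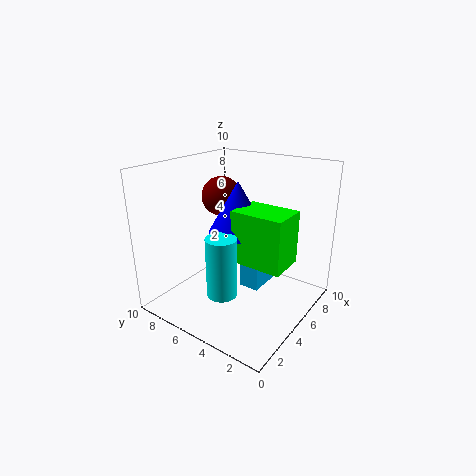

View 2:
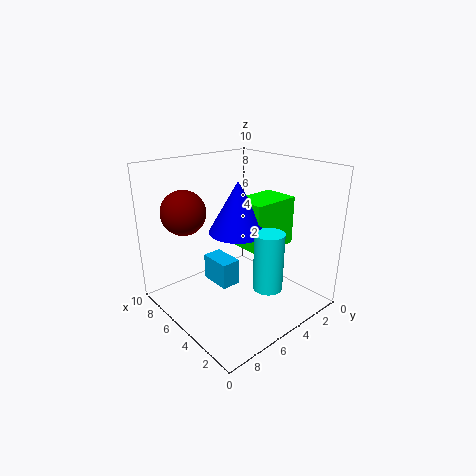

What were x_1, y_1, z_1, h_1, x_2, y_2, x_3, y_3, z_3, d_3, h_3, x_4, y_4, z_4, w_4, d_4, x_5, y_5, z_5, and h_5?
x_1 = 2.5, y_1 = 4.5, z_1 = 2, h_1 = 4, x_2 = 7, y_2 = 8, x_3 = 6, y_3 = 4, z_3 = 0.5, d_3 = 1.5, h_3 = 2, x_4 = 3.5, y_4 = 1, z_4 = 4, w_4 = 2.5, d_4 = 3.5, x_5 = 5, y_5 = 5, z_5 = 5.5, h_5 = 3.5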